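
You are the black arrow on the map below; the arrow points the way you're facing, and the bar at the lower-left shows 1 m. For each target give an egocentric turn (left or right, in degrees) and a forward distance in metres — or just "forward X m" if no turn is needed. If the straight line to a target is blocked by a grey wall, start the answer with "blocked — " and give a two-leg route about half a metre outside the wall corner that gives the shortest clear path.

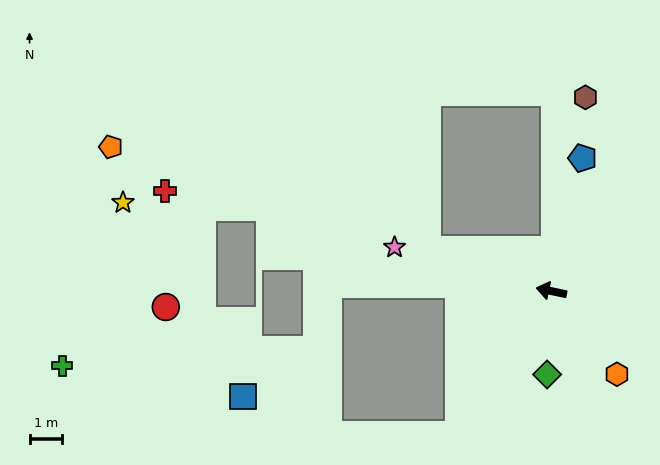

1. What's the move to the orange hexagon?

turn left 140°, forward 3.3 m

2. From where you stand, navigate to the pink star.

turn right 4°, forward 5.0 m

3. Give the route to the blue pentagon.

turn right 91°, forward 4.2 m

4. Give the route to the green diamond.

turn left 99°, forward 2.6 m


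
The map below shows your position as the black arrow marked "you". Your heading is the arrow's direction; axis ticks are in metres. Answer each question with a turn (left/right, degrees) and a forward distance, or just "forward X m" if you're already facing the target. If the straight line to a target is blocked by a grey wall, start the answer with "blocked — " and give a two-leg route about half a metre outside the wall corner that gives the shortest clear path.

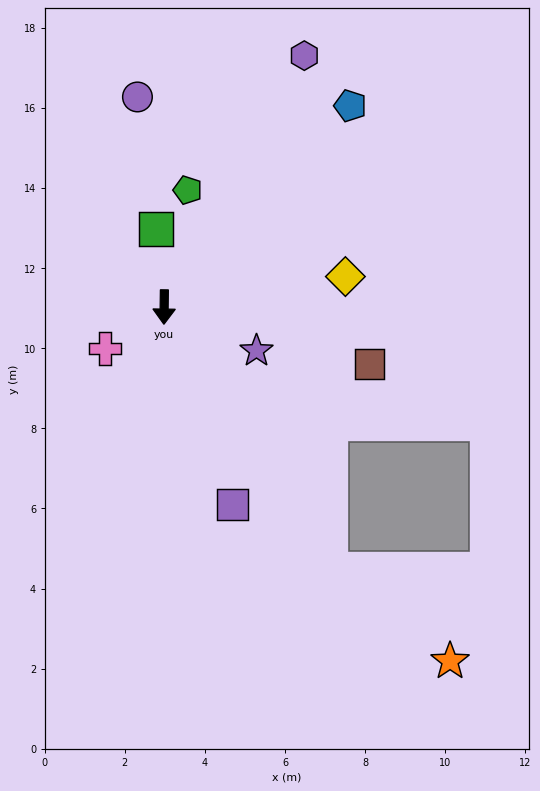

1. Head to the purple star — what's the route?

turn left 66°, forward 2.6 m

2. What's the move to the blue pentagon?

turn left 138°, forward 6.8 m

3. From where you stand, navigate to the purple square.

turn left 20°, forward 5.2 m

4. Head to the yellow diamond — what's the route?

turn left 100°, forward 4.6 m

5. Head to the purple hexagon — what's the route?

turn left 152°, forward 7.2 m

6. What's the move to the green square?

turn right 173°, forward 2.0 m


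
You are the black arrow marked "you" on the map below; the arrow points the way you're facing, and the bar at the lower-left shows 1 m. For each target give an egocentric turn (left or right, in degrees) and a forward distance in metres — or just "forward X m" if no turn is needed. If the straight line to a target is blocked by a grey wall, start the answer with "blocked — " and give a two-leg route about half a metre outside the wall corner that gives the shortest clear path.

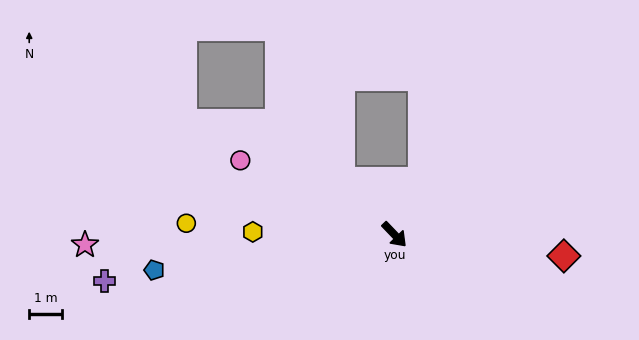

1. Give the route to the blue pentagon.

turn right 125°, forward 7.5 m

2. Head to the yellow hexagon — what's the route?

turn right 135°, forward 4.4 m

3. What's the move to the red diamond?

turn left 39°, forward 5.3 m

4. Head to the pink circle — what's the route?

turn right 160°, forward 5.3 m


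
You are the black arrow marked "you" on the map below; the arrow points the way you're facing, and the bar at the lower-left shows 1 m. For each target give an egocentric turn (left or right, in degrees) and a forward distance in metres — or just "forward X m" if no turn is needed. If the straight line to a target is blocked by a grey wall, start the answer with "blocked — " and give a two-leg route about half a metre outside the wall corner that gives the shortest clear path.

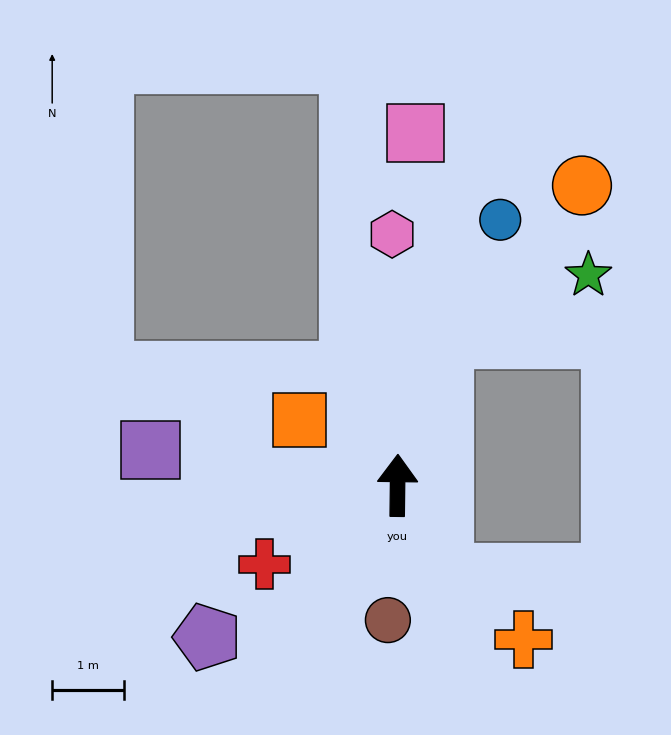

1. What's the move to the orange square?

turn left 57°, forward 1.6 m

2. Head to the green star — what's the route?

blocked — turn right 16°, forward 2.2 m, then turn right 50°, forward 2.2 m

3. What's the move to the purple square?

turn left 83°, forward 3.5 m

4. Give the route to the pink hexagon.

forward 3.5 m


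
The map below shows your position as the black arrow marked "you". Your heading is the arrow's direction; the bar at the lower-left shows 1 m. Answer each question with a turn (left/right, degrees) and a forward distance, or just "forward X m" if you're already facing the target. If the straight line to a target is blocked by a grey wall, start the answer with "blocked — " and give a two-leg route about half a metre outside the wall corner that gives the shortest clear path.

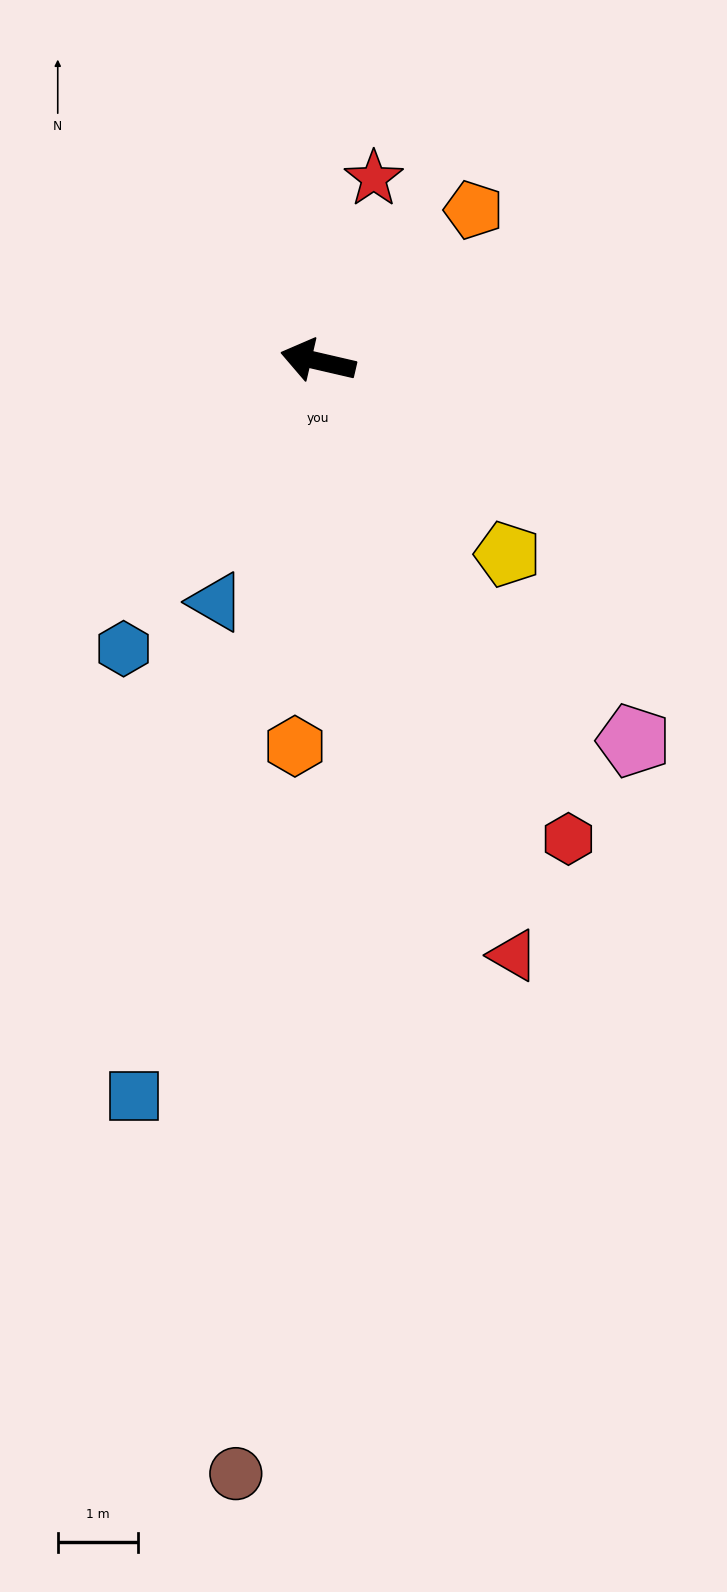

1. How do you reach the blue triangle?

turn left 80°, forward 3.3 m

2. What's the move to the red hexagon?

turn left 131°, forward 6.8 m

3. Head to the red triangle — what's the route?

turn left 121°, forward 7.8 m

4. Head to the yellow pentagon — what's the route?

turn left 147°, forward 3.4 m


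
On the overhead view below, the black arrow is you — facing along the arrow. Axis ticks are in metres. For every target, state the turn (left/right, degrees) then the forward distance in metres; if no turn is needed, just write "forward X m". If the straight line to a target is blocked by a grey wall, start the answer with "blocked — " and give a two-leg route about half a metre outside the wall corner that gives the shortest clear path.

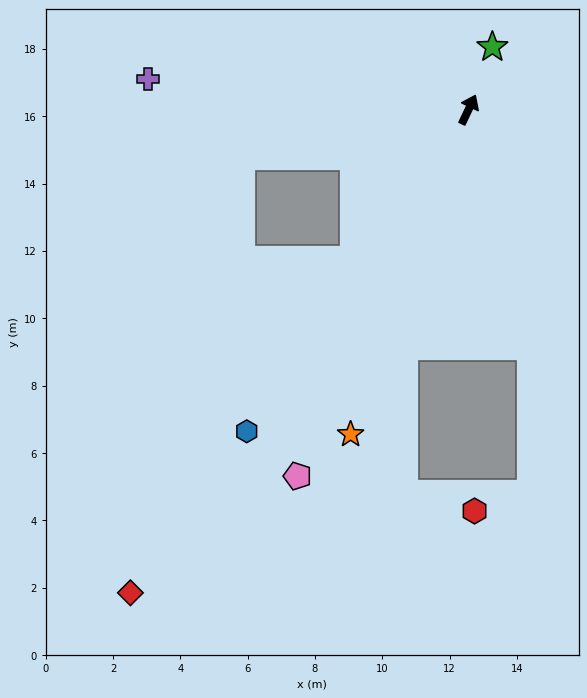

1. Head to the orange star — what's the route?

turn right 175°, forward 10.3 m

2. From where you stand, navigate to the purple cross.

turn left 110°, forward 9.6 m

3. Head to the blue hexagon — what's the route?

turn left 171°, forward 11.6 m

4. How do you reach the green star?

turn left 5°, forward 2.0 m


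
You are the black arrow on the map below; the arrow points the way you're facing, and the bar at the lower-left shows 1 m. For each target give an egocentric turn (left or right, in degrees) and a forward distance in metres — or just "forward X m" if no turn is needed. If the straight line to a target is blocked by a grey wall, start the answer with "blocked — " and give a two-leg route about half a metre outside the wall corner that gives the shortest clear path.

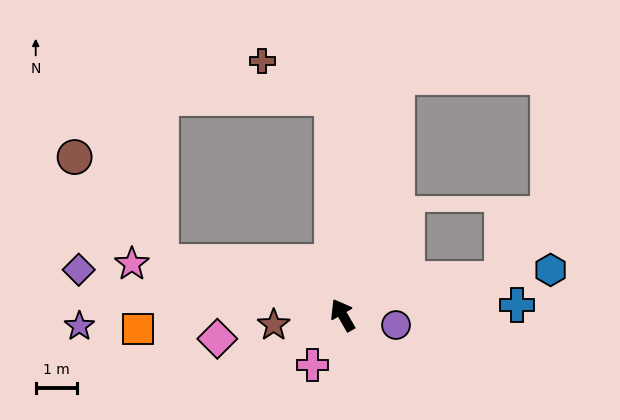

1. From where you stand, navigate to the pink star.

turn left 46°, forward 5.3 m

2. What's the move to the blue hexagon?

turn right 108°, forward 5.2 m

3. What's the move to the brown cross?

blocked — turn right 27°, forward 5.3 m, then turn left 59°, forward 1.9 m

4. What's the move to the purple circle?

turn right 131°, forward 1.3 m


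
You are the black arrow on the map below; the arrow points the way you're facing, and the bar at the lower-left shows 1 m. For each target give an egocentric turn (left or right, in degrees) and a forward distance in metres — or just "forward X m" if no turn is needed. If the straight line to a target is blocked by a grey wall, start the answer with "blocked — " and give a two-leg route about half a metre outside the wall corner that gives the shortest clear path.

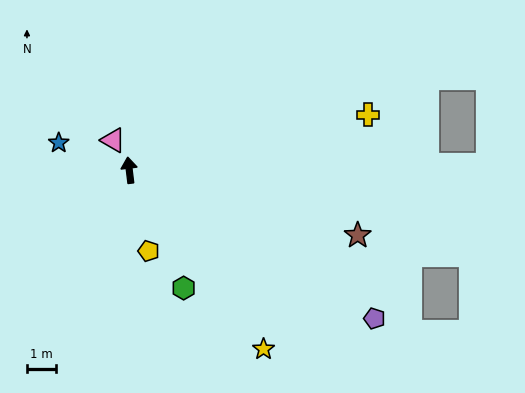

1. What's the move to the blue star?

turn left 62°, forward 2.6 m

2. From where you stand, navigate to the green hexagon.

turn right 162°, forward 4.4 m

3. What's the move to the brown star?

turn right 113°, forward 8.1 m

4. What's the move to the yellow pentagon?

turn right 173°, forward 2.8 m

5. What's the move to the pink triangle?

turn left 21°, forward 1.2 m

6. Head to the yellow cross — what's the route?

turn right 84°, forward 8.4 m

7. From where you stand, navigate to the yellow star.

turn right 150°, forward 7.6 m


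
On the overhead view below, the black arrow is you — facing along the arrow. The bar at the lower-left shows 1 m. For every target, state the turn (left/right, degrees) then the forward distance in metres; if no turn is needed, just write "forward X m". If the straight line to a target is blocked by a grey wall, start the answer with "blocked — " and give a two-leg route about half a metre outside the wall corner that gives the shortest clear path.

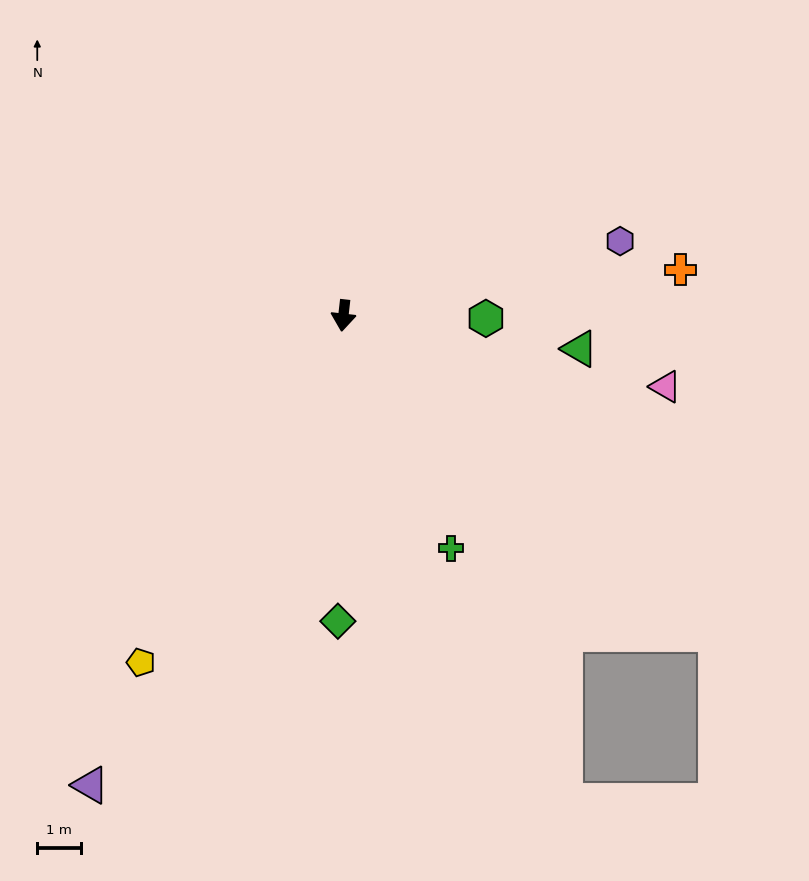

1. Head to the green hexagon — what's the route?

turn left 95°, forward 3.2 m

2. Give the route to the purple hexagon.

turn left 112°, forward 6.5 m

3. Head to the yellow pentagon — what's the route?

turn right 24°, forward 9.1 m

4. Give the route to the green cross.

turn left 31°, forward 5.8 m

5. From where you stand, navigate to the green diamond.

turn left 5°, forward 6.9 m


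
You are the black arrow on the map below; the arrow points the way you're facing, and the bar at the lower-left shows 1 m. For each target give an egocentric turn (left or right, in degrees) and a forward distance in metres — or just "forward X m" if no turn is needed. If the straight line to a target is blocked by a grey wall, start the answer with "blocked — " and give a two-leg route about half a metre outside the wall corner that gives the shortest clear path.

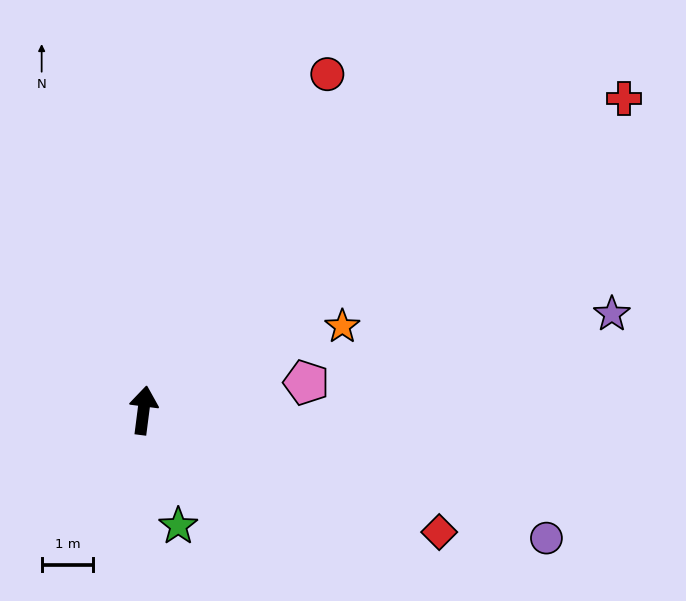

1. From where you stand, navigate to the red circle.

turn right 21°, forward 7.4 m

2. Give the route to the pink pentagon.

turn right 73°, forward 3.2 m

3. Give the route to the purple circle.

turn right 100°, forward 8.2 m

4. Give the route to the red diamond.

turn right 105°, forward 6.2 m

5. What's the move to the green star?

turn right 156°, forward 2.3 m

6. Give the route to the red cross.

turn right 50°, forward 11.1 m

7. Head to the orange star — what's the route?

turn right 60°, forward 4.2 m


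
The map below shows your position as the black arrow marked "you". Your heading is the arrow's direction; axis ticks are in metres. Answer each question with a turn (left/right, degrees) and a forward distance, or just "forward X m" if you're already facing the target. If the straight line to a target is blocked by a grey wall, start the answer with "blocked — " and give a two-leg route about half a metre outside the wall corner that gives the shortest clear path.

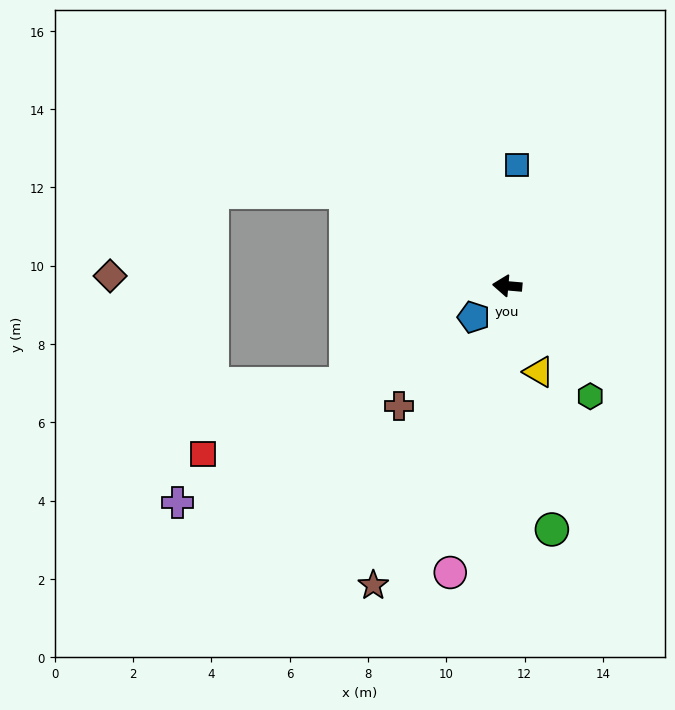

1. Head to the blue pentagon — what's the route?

turn left 48°, forward 1.2 m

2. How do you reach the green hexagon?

turn left 132°, forward 3.5 m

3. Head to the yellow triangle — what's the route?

turn left 115°, forward 2.3 m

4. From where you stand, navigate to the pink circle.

turn left 84°, forward 7.5 m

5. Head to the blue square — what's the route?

turn right 90°, forward 3.1 m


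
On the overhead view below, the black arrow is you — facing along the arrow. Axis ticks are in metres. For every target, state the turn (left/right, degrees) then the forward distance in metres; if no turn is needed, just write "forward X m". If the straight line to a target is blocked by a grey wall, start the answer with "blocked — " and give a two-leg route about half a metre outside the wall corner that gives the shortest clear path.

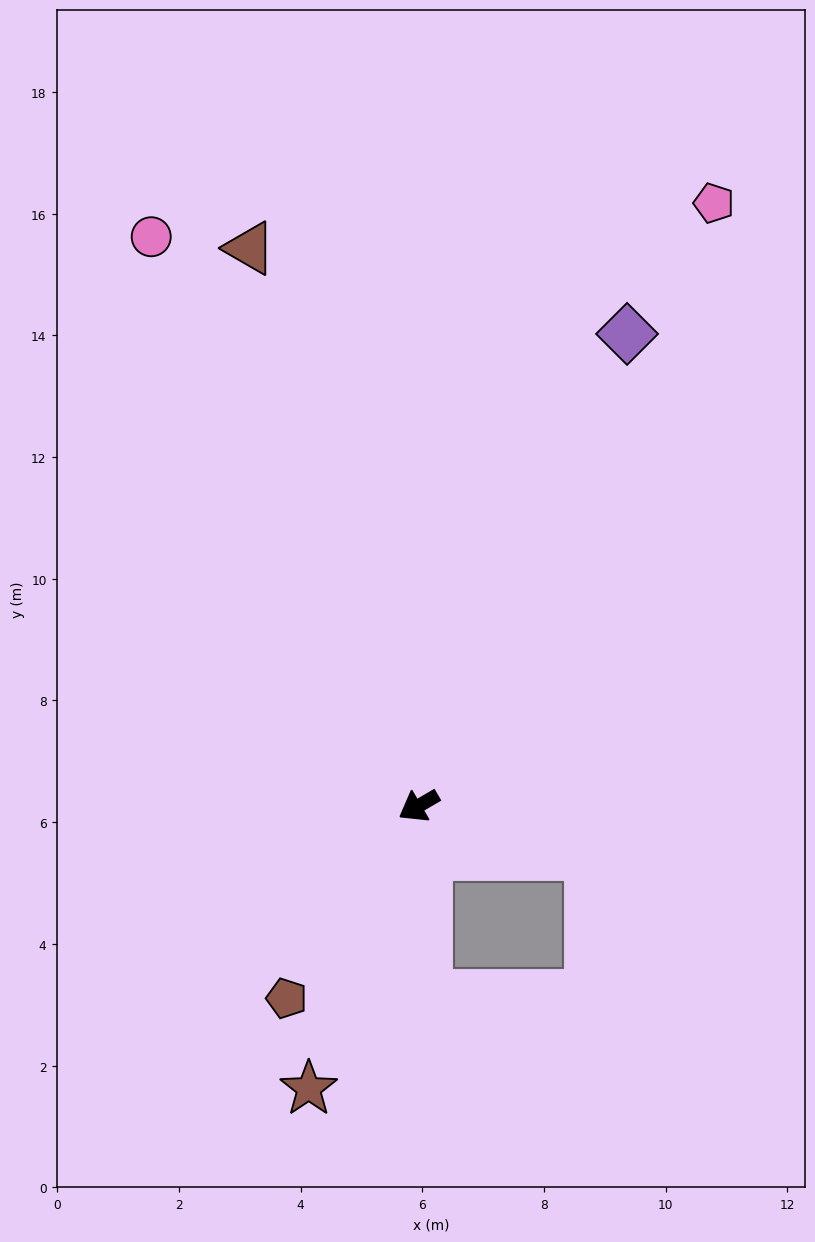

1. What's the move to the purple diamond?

turn right 144°, forward 8.5 m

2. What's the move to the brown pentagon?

turn left 25°, forward 3.8 m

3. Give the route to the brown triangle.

turn right 103°, forward 9.6 m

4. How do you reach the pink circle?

turn right 95°, forward 10.3 m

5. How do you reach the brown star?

turn left 38°, forward 5.0 m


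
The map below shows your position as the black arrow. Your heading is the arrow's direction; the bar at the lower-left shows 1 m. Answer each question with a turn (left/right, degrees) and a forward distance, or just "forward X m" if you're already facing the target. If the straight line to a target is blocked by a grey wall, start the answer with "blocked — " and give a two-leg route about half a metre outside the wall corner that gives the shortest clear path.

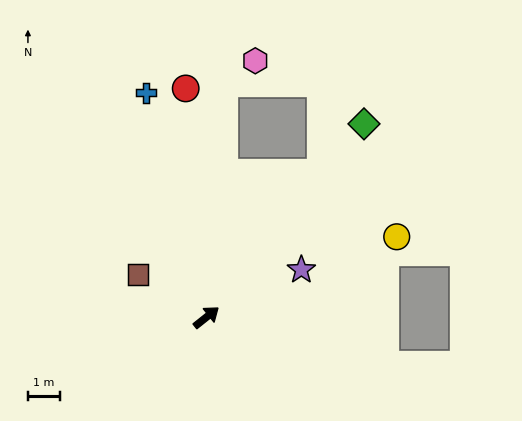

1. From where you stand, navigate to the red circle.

turn left 57°, forward 7.3 m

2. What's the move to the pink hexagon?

blocked — turn left 47°, forward 7.4 m, then turn right 49°, forward 1.2 m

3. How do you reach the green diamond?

turn left 12°, forward 7.9 m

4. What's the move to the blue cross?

turn left 67°, forward 7.3 m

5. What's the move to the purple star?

turn right 12°, forward 3.4 m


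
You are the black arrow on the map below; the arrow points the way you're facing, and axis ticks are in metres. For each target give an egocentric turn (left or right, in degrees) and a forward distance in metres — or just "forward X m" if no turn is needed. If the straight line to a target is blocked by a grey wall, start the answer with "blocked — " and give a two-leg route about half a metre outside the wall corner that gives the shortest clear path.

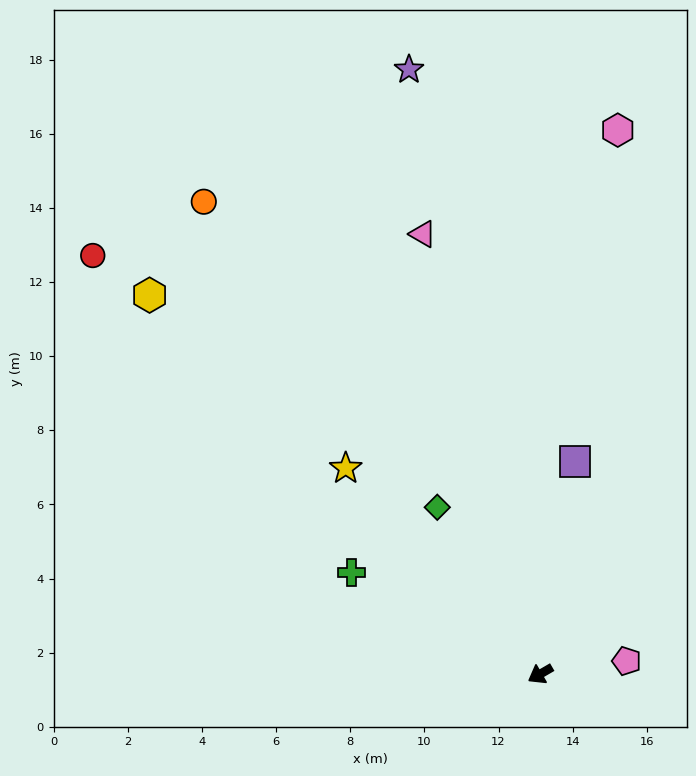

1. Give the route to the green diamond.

turn right 88°, forward 5.3 m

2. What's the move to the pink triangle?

turn right 105°, forward 12.3 m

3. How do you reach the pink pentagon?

turn left 158°, forward 2.4 m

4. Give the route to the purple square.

turn right 129°, forward 5.8 m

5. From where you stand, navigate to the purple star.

turn right 108°, forward 16.7 m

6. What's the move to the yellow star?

turn right 77°, forward 7.6 m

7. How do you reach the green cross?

turn right 58°, forward 5.8 m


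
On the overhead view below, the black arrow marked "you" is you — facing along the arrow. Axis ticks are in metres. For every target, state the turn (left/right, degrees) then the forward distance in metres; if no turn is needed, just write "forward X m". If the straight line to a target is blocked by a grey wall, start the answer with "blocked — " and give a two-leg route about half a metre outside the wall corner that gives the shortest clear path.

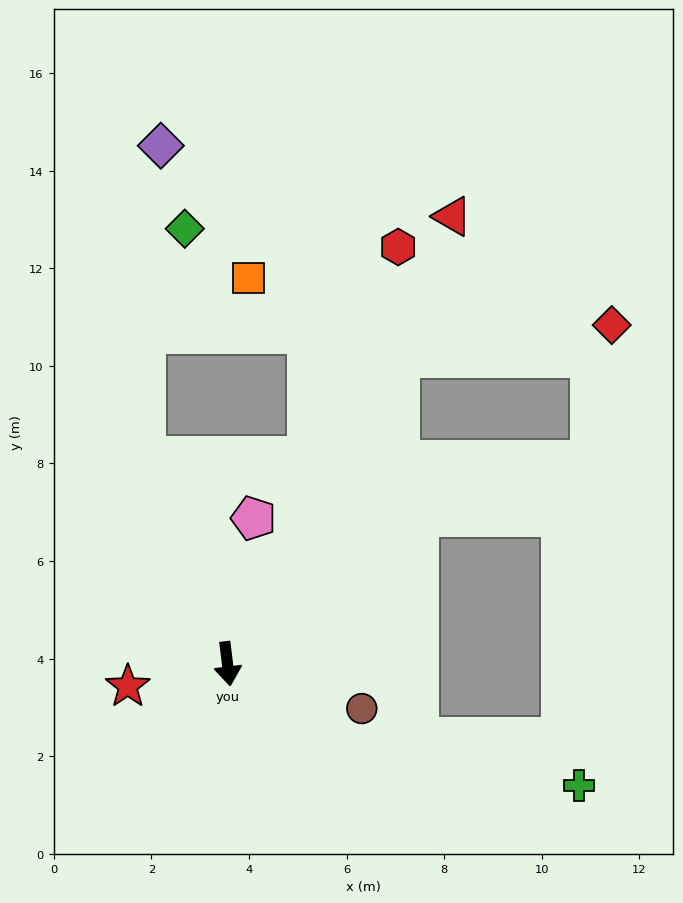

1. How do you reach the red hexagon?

turn left 151°, forward 9.2 m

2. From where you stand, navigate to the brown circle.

turn left 65°, forward 2.9 m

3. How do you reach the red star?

turn right 84°, forward 2.1 m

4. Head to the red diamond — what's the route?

blocked — turn left 144°, forward 7.2 m, then turn right 52°, forward 4.4 m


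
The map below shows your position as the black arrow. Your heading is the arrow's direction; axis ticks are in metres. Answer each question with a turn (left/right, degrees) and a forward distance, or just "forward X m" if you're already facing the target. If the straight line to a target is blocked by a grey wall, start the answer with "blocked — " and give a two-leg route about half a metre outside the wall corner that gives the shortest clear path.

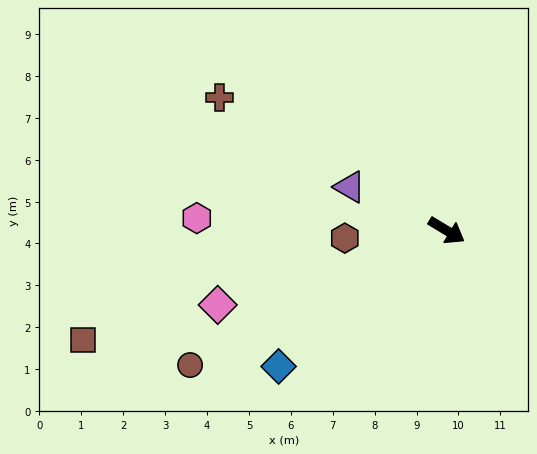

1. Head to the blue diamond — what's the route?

turn right 110°, forward 5.2 m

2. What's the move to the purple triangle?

turn right 173°, forward 2.5 m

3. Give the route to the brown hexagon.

turn right 145°, forward 2.4 m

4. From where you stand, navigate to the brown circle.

turn right 121°, forward 6.9 m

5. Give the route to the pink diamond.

turn right 131°, forward 5.7 m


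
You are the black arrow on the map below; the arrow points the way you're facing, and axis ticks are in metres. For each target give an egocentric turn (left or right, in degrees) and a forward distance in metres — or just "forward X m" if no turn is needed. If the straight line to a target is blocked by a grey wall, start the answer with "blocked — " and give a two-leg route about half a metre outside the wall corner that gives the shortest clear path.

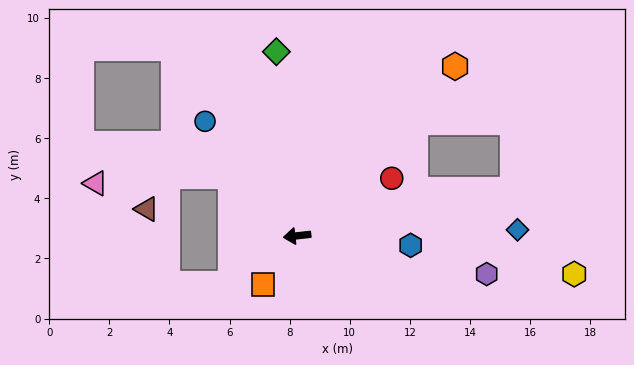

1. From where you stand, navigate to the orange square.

turn left 49°, forward 2.0 m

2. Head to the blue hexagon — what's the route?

turn left 169°, forward 3.8 m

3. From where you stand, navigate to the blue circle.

turn right 58°, forward 4.9 m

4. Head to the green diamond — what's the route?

turn right 90°, forward 6.2 m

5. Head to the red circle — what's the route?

turn right 155°, forward 3.7 m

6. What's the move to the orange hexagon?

turn right 139°, forward 7.7 m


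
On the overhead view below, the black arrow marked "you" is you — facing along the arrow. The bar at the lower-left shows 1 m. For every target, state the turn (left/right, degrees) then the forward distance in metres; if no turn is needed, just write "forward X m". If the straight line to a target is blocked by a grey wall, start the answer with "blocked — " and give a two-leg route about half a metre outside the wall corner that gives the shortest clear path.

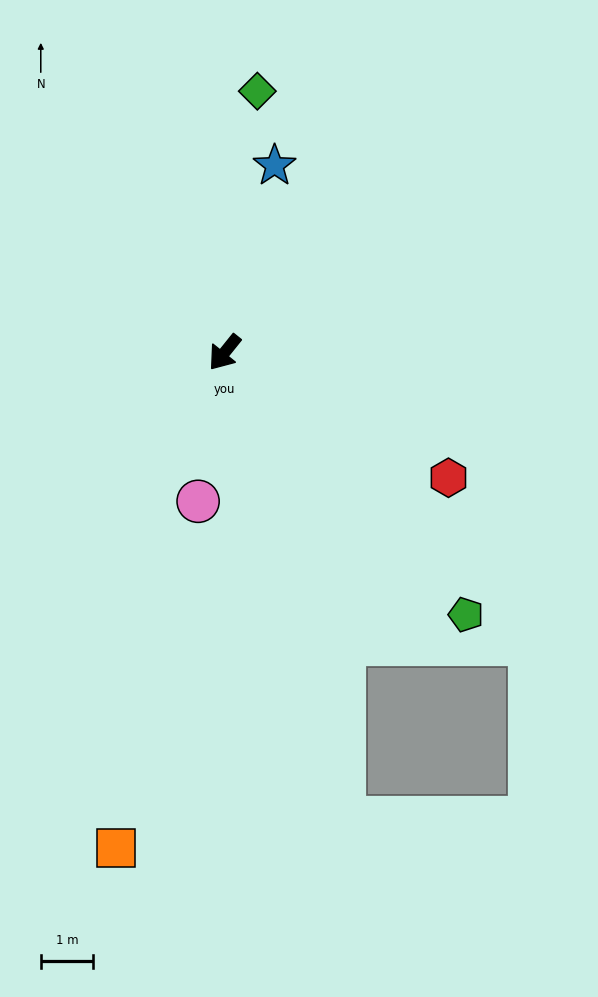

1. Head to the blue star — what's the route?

turn right 156°, forward 3.7 m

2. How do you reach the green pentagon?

turn left 81°, forward 6.8 m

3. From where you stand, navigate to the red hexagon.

turn left 100°, forward 4.9 m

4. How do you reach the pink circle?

turn left 29°, forward 2.9 m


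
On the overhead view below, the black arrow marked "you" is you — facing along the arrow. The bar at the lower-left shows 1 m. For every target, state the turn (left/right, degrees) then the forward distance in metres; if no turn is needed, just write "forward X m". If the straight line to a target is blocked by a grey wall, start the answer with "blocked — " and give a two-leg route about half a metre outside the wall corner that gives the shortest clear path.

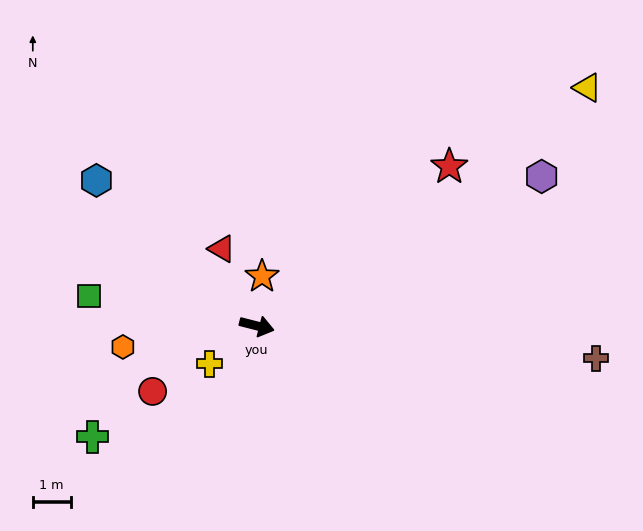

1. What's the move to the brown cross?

turn left 9°, forward 9.0 m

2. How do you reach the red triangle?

turn left 129°, forward 2.2 m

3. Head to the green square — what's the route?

turn right 176°, forward 4.5 m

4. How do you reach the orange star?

turn left 98°, forward 1.3 m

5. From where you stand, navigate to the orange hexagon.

turn right 157°, forward 3.6 m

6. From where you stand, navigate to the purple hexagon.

turn left 42°, forward 8.5 m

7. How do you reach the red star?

turn left 54°, forward 6.6 m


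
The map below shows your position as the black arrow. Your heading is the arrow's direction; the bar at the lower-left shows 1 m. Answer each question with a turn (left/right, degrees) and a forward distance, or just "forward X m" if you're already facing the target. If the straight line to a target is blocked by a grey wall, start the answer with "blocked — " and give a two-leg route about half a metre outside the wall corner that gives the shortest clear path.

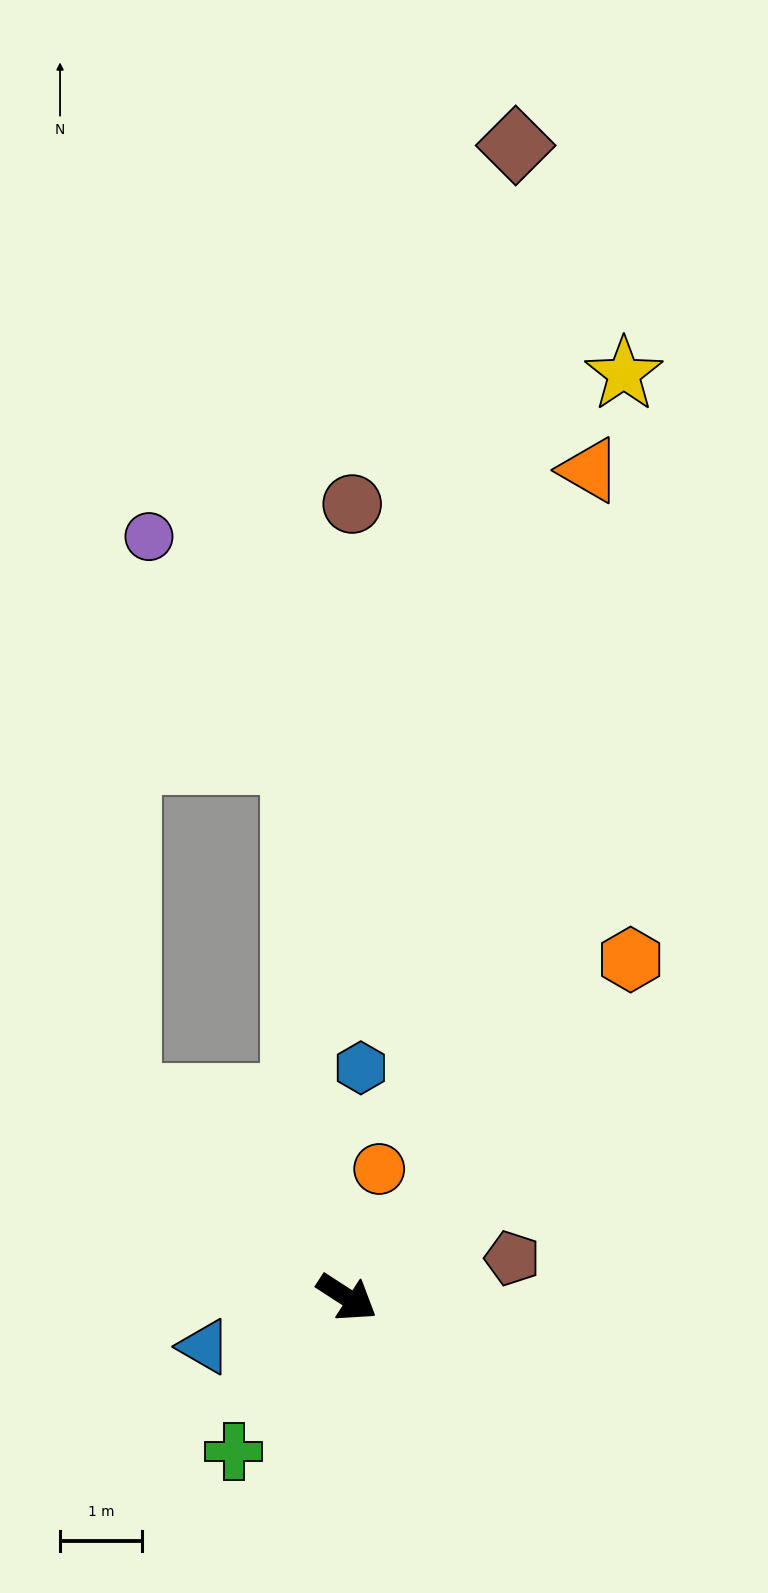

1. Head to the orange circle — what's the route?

turn left 109°, forward 1.6 m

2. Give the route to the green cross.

turn right 93°, forward 2.3 m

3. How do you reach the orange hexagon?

turn left 83°, forward 5.4 m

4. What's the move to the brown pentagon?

turn left 46°, forward 2.1 m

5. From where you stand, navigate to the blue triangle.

turn right 128°, forward 1.8 m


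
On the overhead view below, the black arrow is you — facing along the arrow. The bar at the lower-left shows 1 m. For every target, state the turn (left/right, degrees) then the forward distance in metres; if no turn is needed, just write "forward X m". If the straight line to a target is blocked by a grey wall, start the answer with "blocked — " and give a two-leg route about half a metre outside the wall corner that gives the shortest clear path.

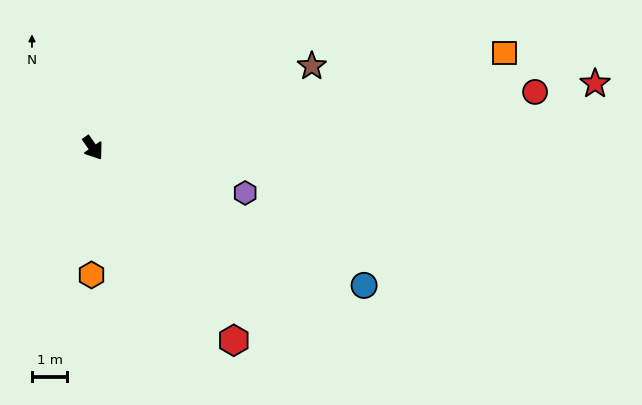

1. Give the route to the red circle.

turn left 62°, forward 12.6 m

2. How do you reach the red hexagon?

forward 6.7 m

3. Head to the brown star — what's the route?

turn left 75°, forward 6.6 m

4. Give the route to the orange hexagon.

turn right 36°, forward 3.6 m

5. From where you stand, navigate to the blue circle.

turn left 28°, forward 8.6 m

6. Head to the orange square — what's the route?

turn left 68°, forward 11.9 m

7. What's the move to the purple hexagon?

turn left 39°, forward 4.5 m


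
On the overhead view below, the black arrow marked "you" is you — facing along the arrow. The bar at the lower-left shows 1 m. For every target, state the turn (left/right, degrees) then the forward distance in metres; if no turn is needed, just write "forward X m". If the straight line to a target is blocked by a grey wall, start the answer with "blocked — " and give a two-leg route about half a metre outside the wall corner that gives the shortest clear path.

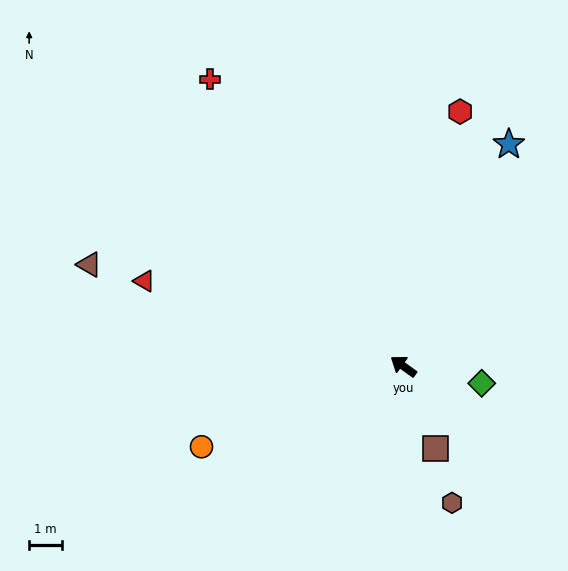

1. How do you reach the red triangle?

turn left 17°, forward 8.2 m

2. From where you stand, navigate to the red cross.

turn right 20°, forward 10.4 m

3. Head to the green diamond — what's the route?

turn right 157°, forward 2.4 m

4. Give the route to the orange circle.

turn left 57°, forward 6.6 m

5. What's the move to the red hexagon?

turn right 67°, forward 7.9 m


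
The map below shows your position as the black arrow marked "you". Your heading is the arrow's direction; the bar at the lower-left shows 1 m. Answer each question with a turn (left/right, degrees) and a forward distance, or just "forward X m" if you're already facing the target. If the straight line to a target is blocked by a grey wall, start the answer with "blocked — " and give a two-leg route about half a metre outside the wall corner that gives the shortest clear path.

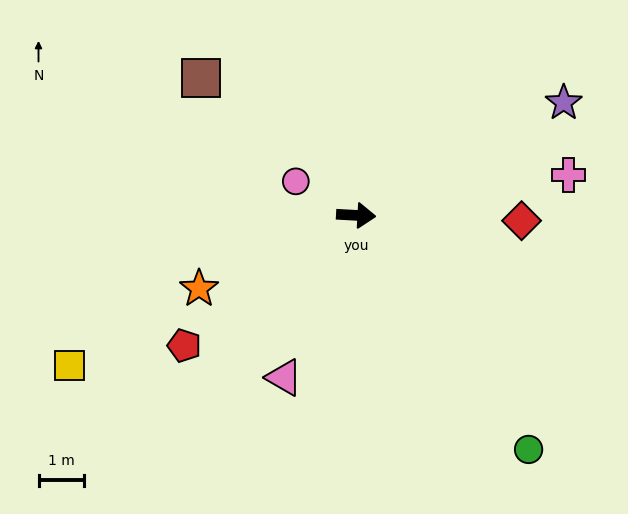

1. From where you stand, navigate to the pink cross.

turn left 14°, forward 4.7 m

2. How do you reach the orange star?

turn right 152°, forward 3.8 m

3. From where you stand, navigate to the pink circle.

turn left 154°, forward 1.5 m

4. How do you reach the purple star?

turn left 32°, forward 5.2 m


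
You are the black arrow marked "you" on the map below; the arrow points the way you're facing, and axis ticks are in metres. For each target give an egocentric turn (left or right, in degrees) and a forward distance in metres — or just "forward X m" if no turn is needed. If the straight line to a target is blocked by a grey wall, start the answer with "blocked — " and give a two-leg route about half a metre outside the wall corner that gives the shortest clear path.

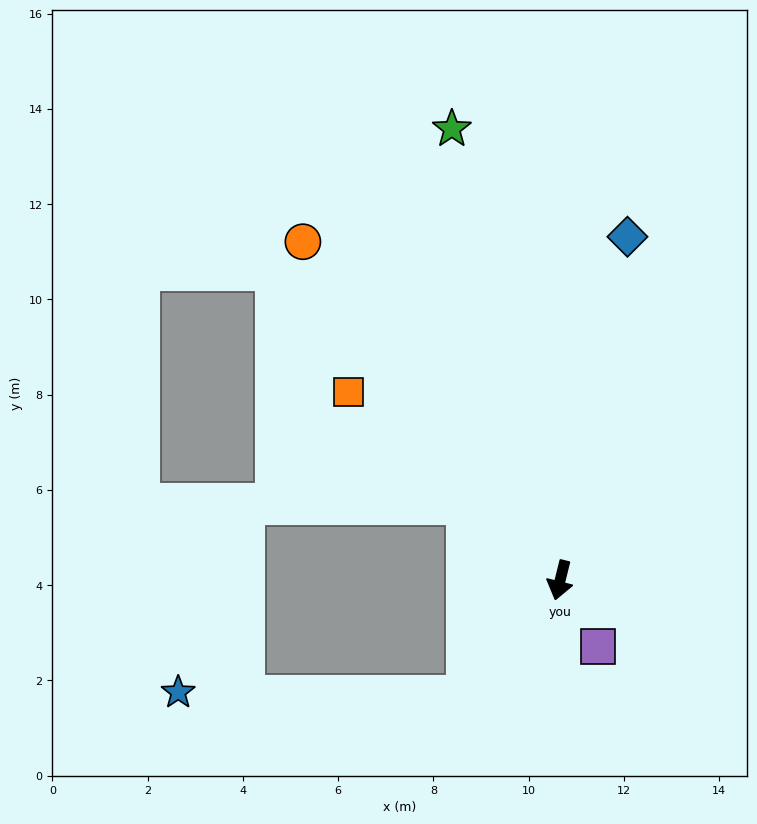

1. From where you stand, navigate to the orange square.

turn right 118°, forward 5.9 m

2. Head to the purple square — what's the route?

turn left 44°, forward 1.6 m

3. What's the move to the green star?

turn right 153°, forward 9.7 m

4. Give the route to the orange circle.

turn right 129°, forward 8.9 m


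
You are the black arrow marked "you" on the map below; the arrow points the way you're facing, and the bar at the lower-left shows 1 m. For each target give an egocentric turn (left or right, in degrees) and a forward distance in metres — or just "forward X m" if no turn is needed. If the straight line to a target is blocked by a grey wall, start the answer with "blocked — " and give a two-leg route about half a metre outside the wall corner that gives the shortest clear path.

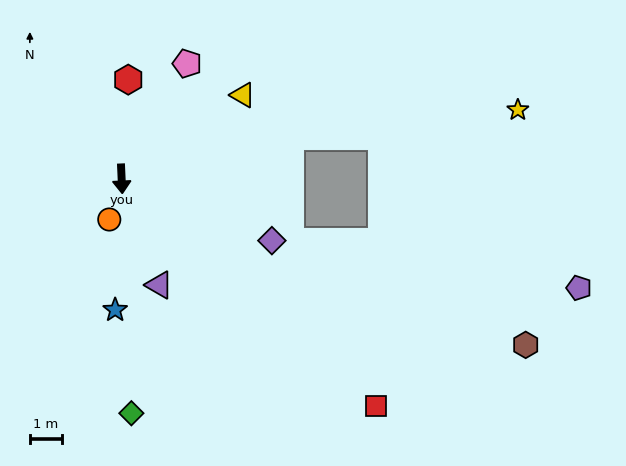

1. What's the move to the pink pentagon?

turn left 148°, forward 4.1 m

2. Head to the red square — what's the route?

turn left 46°, forward 10.5 m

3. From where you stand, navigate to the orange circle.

turn right 19°, forward 1.3 m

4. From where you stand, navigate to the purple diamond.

turn left 65°, forward 5.0 m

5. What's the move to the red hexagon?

turn left 174°, forward 3.1 m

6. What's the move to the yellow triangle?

turn left 122°, forward 4.5 m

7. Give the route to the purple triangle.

turn left 17°, forward 3.5 m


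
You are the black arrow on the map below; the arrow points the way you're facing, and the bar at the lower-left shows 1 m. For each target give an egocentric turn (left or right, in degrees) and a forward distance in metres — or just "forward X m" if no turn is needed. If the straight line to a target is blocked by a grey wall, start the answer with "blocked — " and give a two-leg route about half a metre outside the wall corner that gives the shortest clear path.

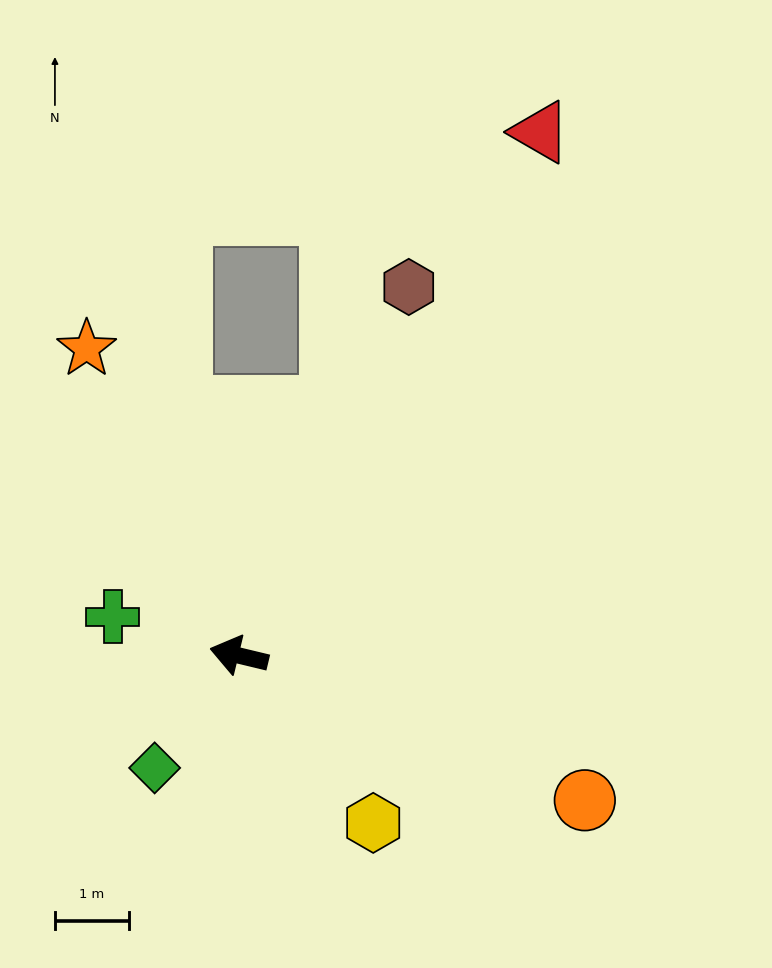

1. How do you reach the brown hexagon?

turn right 101°, forward 5.5 m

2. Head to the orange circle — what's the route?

turn left 171°, forward 5.0 m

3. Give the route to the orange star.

turn right 50°, forward 4.6 m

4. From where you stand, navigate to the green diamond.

turn left 67°, forward 1.9 m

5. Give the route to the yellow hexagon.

turn left 142°, forward 2.9 m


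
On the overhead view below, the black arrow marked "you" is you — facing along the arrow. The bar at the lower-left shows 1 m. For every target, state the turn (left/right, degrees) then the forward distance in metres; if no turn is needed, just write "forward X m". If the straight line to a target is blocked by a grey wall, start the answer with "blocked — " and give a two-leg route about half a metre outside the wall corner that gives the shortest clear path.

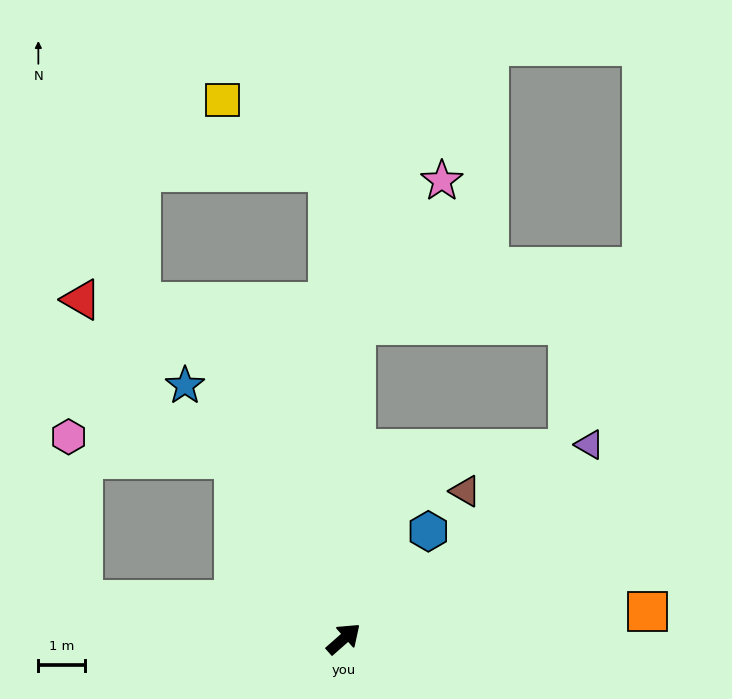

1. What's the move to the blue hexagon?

turn left 10°, forward 3.0 m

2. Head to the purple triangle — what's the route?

turn right 3°, forward 6.8 m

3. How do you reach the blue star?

turn left 81°, forward 6.4 m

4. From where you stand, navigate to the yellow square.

blocked — turn left 51°, forward 10.1 m, then turn left 53°, forward 2.8 m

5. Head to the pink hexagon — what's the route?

blocked — turn left 80°, forward 4.5 m, then turn left 51°, forward 3.6 m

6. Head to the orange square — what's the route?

turn right 36°, forward 6.6 m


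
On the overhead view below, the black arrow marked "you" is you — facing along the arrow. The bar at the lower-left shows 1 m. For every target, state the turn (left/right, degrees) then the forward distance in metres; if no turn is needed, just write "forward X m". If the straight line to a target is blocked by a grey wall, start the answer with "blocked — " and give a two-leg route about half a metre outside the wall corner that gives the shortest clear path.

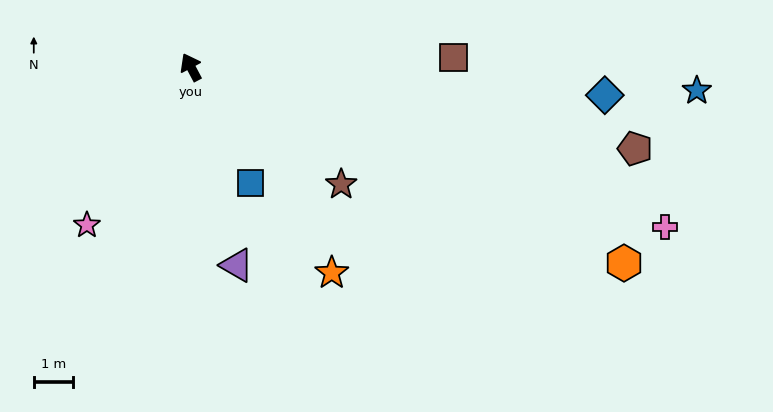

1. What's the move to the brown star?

turn right 156°, forward 4.9 m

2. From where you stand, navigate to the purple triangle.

turn left 165°, forward 5.2 m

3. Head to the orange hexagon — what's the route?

turn right 142°, forward 12.2 m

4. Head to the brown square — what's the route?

turn right 116°, forward 6.8 m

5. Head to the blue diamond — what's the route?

turn right 122°, forward 10.7 m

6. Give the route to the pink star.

turn left 119°, forward 4.9 m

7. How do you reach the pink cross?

turn right 137°, forward 12.9 m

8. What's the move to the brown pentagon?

turn right 128°, forward 11.6 m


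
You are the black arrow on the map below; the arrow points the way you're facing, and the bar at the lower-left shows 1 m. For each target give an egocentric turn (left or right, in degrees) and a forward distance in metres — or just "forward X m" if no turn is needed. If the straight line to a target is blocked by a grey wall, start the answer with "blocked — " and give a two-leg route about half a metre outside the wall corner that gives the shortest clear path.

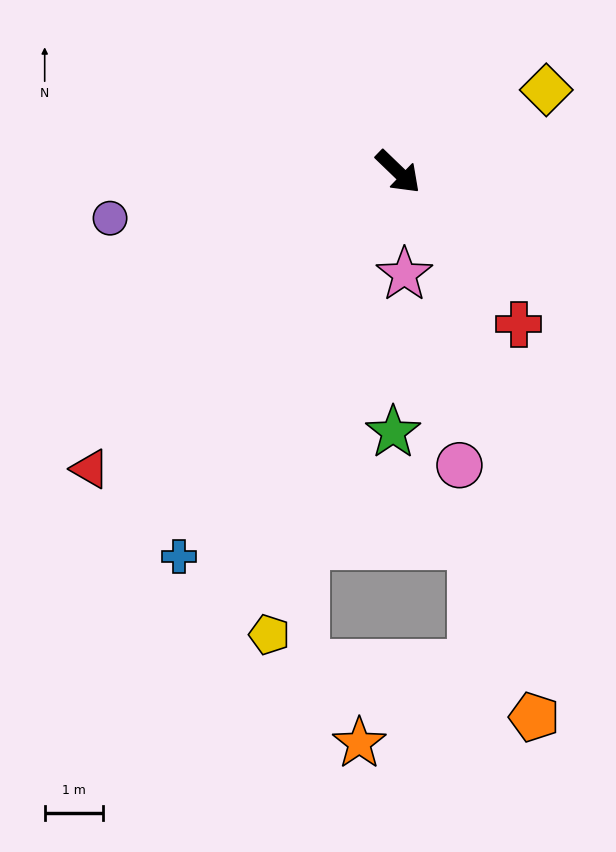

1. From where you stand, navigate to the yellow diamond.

turn left 73°, forward 2.9 m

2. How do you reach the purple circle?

turn right 127°, forward 5.0 m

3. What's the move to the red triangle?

turn right 92°, forward 7.4 m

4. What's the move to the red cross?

turn right 8°, forward 3.3 m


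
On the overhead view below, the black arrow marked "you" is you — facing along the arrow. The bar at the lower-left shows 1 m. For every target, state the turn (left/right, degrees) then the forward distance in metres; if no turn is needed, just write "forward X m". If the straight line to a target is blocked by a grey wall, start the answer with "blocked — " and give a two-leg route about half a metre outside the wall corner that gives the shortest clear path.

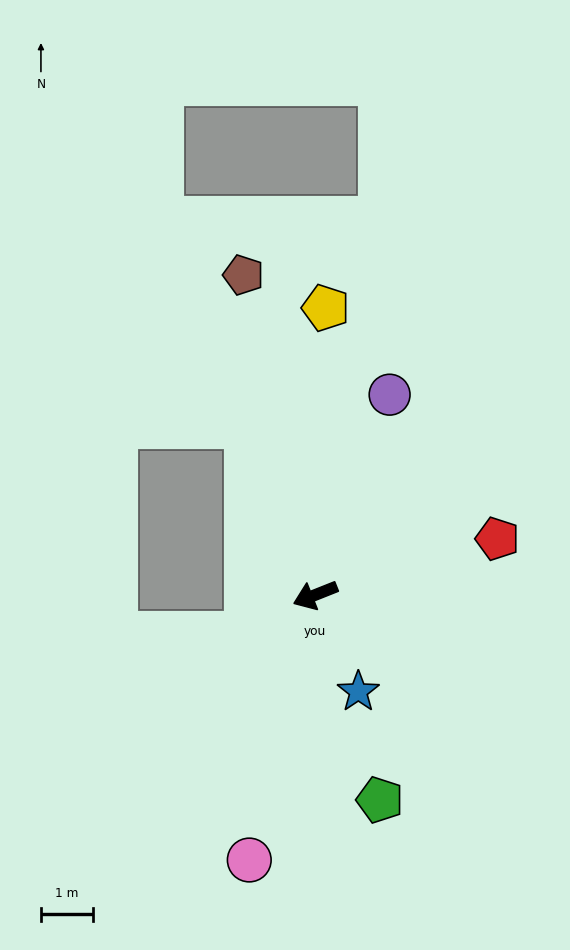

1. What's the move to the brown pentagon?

turn right 99°, forward 6.3 m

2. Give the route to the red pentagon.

turn left 175°, forward 3.7 m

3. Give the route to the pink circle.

turn left 54°, forward 5.3 m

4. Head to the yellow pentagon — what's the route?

turn right 114°, forward 5.5 m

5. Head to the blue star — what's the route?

turn left 92°, forward 2.0 m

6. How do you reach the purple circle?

turn right 132°, forward 4.1 m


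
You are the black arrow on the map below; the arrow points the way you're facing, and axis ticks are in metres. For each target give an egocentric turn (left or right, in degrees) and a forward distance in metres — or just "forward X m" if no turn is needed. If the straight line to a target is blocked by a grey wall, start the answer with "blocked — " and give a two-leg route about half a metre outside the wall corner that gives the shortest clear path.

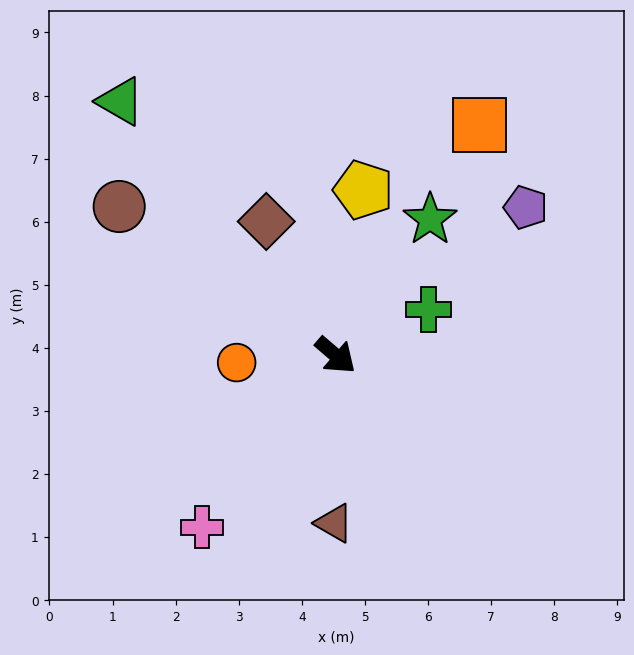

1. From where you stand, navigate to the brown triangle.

turn right 50°, forward 2.7 m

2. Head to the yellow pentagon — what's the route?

turn left 121°, forward 2.7 m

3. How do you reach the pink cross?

turn right 87°, forward 3.5 m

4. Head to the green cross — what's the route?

turn left 67°, forward 1.6 m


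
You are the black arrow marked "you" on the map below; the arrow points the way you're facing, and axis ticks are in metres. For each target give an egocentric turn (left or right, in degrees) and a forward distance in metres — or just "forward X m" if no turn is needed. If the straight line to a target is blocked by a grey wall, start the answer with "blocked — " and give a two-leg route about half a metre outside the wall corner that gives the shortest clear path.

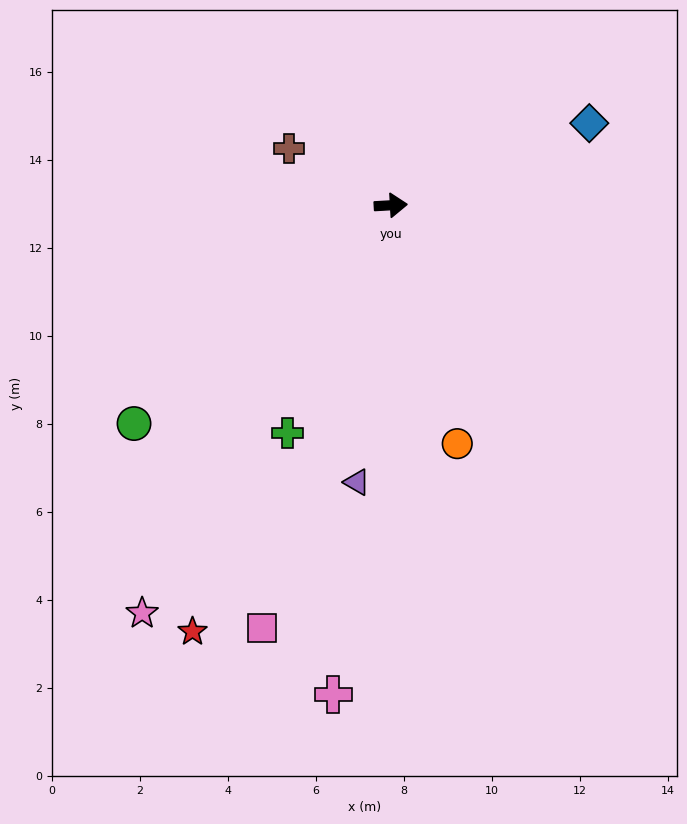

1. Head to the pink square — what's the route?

turn right 110°, forward 10.0 m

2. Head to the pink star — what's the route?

turn right 125°, forward 10.9 m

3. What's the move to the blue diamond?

turn left 19°, forward 4.9 m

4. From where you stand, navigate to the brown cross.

turn left 148°, forward 2.7 m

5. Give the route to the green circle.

turn right 143°, forward 7.7 m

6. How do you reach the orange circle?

turn right 78°, forward 5.6 m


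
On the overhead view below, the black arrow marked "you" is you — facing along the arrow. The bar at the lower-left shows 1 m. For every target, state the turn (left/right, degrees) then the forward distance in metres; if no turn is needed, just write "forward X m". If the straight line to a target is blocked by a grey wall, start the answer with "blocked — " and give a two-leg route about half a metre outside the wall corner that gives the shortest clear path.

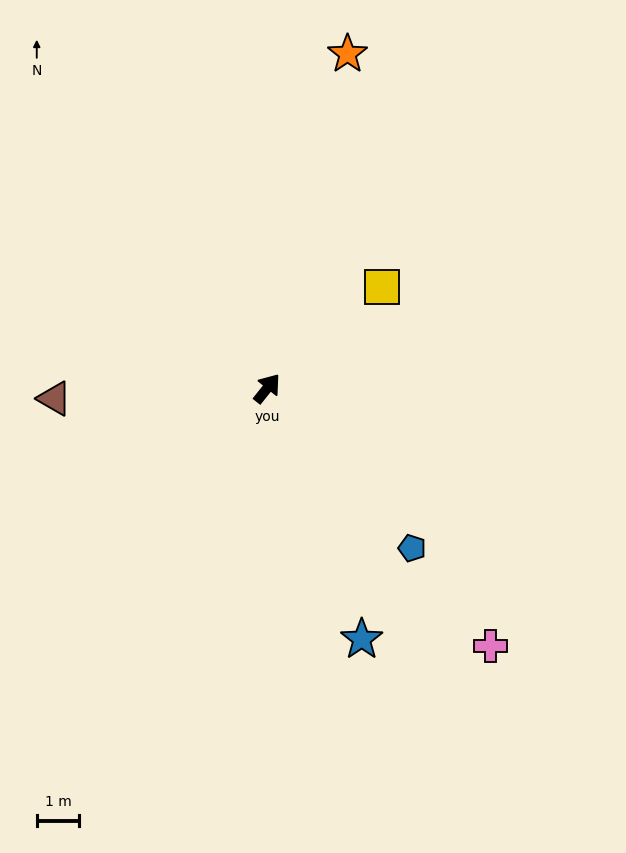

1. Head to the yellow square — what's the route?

turn right 10°, forward 3.6 m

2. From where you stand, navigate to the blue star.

turn right 121°, forward 6.3 m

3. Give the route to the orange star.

turn left 25°, forward 8.0 m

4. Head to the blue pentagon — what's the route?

turn right 99°, forward 5.0 m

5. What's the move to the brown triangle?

turn left 131°, forward 5.0 m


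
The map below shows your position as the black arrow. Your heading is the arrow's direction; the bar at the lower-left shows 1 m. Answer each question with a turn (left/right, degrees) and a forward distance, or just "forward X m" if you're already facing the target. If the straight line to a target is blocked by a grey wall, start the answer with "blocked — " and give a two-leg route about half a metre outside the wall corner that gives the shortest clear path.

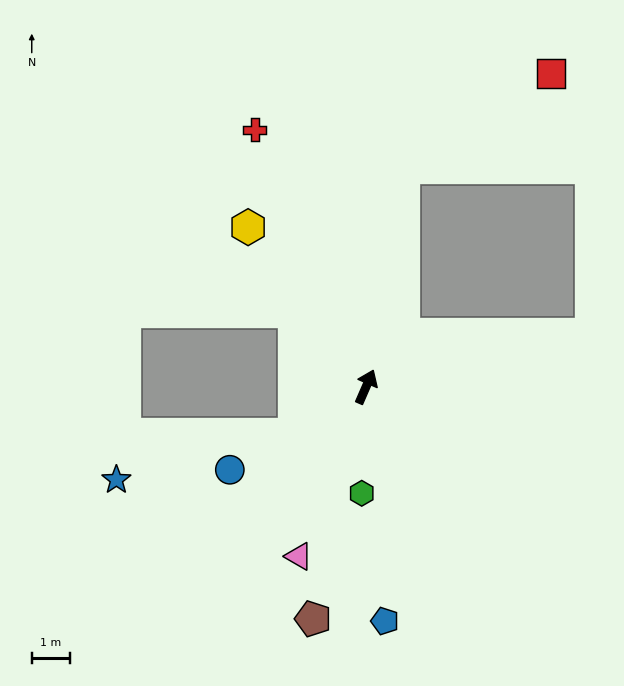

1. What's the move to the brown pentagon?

turn right 169°, forward 6.2 m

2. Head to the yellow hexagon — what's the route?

turn left 60°, forward 5.2 m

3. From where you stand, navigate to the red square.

blocked — turn left 14°, forward 5.8 m, then turn right 48°, forward 4.6 m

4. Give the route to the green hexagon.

turn right 159°, forward 2.8 m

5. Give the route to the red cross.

turn left 47°, forward 7.3 m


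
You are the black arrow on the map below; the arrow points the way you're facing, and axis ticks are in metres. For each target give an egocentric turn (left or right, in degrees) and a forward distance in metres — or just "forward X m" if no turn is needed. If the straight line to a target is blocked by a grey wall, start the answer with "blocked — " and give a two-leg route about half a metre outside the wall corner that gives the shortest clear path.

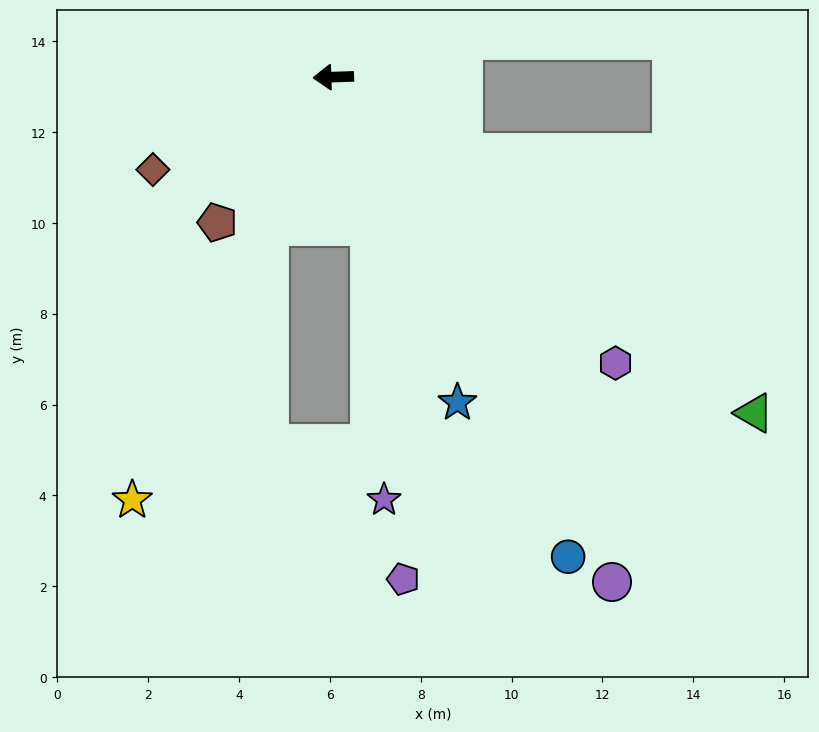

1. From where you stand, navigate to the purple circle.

turn left 117°, forward 12.7 m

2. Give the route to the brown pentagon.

turn left 49°, forward 4.1 m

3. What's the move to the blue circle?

turn left 114°, forward 11.8 m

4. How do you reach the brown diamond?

turn left 25°, forward 4.5 m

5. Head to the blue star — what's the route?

turn left 109°, forward 7.7 m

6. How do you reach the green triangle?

turn left 139°, forward 11.9 m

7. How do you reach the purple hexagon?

turn left 133°, forward 8.8 m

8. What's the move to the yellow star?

turn left 63°, forward 10.3 m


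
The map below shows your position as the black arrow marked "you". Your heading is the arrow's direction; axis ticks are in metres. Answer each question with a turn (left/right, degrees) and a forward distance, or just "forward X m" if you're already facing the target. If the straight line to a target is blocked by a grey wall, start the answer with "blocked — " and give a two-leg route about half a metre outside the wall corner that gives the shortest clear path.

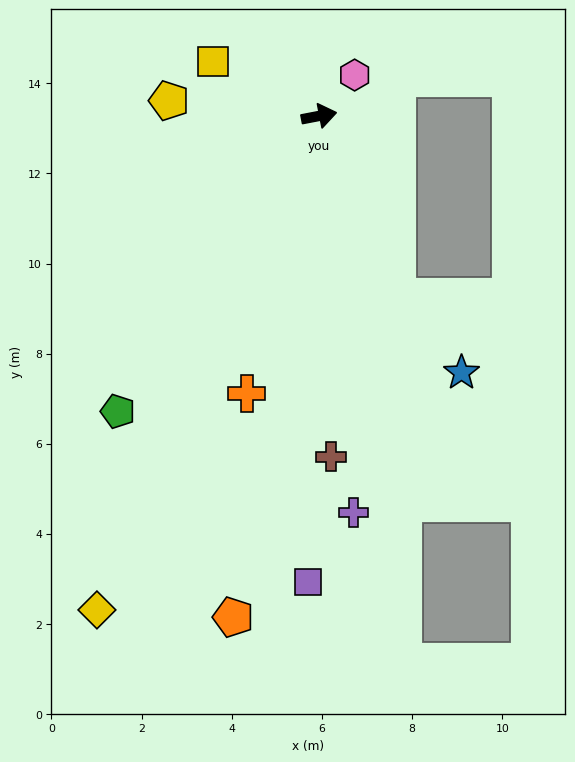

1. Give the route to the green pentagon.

turn right 135°, forward 7.9 m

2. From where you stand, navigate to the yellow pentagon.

turn left 163°, forward 3.3 m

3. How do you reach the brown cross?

turn right 99°, forward 7.6 m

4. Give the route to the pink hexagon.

turn left 38°, forward 1.2 m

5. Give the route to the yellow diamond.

turn right 125°, forward 12.0 m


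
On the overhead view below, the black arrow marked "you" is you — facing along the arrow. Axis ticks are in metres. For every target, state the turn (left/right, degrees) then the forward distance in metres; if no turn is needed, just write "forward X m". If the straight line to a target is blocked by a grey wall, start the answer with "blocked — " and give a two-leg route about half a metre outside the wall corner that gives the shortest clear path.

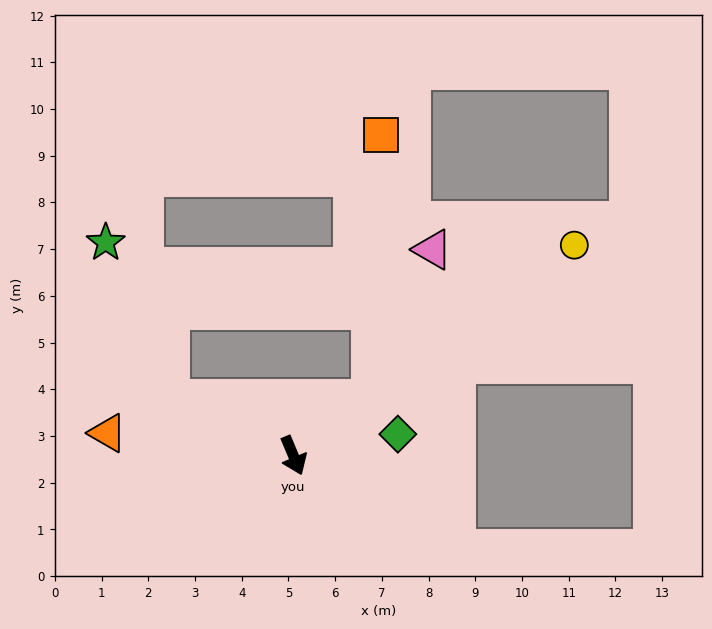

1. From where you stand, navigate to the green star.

blocked — turn right 137°, forward 2.9 m, then turn right 44°, forward 3.6 m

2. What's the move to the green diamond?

turn left 79°, forward 2.3 m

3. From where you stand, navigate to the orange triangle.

turn right 120°, forward 4.0 m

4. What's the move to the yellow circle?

turn left 104°, forward 7.5 m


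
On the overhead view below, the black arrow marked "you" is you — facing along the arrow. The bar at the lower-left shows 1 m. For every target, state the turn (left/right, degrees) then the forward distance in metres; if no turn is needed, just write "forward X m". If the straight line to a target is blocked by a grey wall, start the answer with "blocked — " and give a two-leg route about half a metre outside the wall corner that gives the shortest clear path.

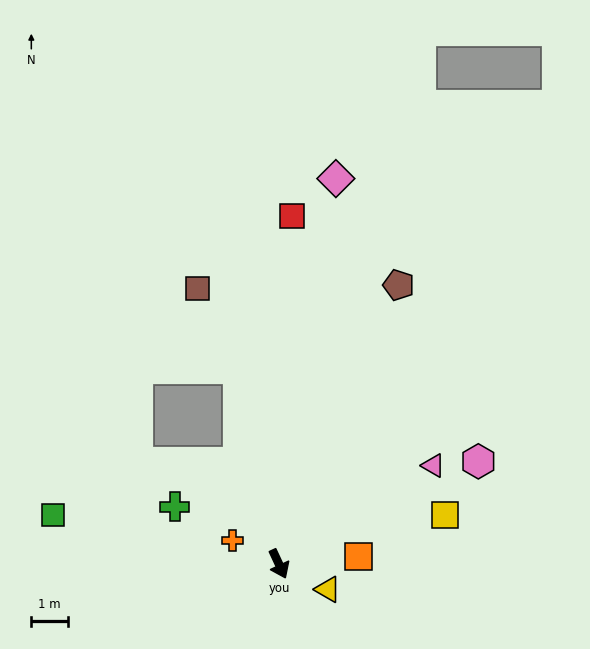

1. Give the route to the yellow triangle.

turn left 38°, forward 1.5 m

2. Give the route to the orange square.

turn left 71°, forward 2.2 m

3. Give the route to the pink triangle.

turn left 98°, forward 5.0 m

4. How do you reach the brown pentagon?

turn left 132°, forward 8.3 m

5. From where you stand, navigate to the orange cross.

turn right 142°, forward 1.4 m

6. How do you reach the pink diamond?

turn left 147°, forward 10.6 m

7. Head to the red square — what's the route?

turn left 153°, forward 9.5 m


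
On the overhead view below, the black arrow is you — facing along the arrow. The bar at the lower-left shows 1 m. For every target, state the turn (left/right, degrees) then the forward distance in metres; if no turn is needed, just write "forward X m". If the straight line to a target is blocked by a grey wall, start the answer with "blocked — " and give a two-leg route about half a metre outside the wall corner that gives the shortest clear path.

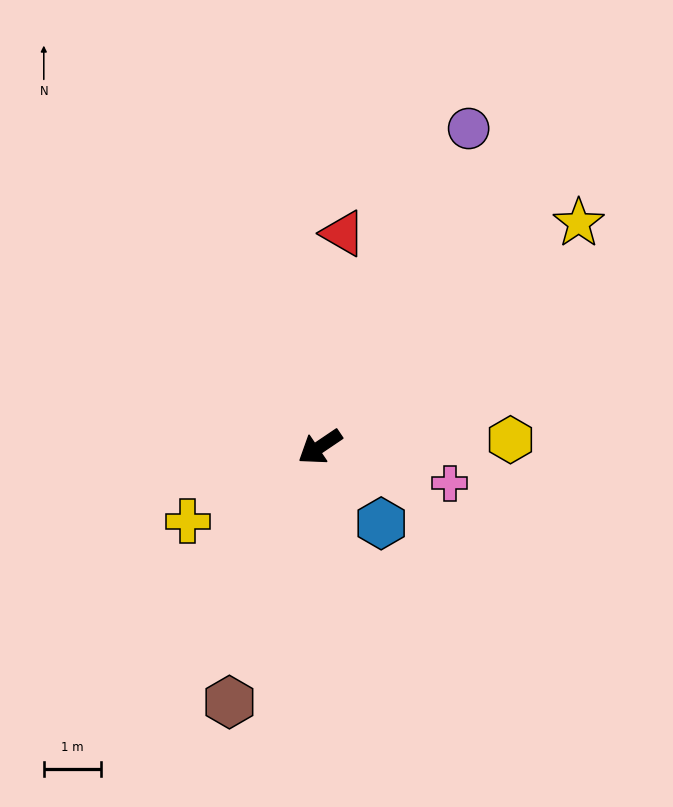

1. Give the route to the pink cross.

turn left 130°, forward 2.3 m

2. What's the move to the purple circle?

turn right 149°, forward 6.1 m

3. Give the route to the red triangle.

turn right 130°, forward 3.7 m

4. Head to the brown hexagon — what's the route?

turn left 36°, forward 4.7 m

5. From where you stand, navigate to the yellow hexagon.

turn left 148°, forward 3.3 m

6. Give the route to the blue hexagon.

turn left 95°, forward 1.7 m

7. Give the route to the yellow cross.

turn right 5°, forward 2.6 m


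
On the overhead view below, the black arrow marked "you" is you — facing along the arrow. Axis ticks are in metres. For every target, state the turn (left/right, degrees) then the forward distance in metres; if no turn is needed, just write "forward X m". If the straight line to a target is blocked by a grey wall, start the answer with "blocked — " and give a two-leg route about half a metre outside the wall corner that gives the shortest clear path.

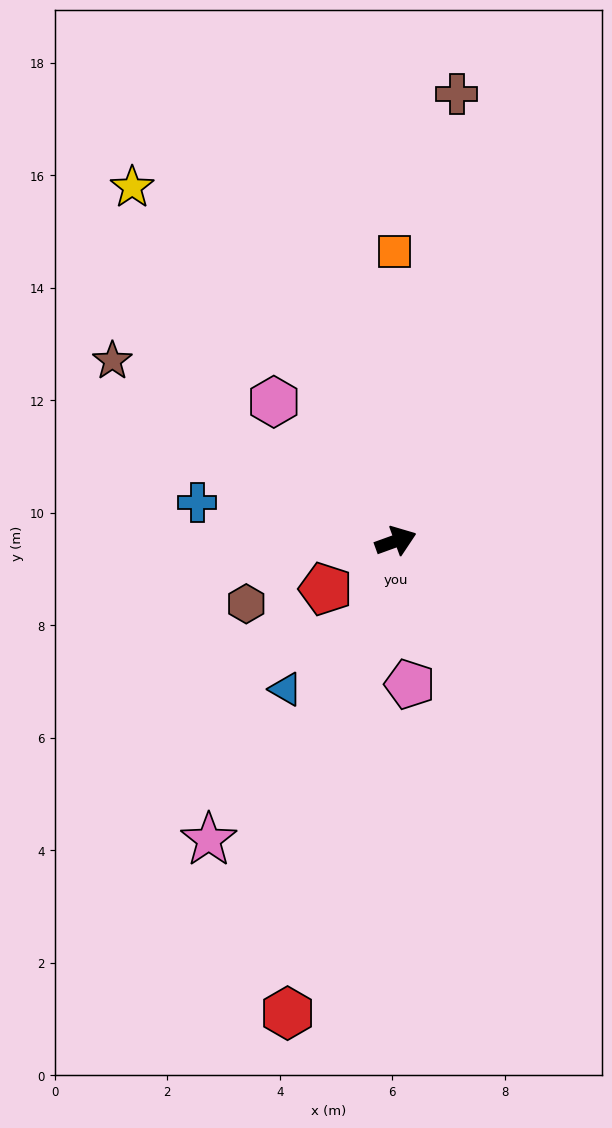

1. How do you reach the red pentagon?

turn right 166°, forward 1.5 m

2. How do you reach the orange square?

turn left 70°, forward 5.2 m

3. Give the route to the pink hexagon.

turn left 111°, forward 3.3 m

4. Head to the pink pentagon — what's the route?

turn right 104°, forward 2.6 m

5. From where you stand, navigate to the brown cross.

turn left 62°, forward 8.0 m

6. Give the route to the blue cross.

turn left 149°, forward 3.6 m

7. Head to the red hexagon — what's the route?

turn right 123°, forward 8.6 m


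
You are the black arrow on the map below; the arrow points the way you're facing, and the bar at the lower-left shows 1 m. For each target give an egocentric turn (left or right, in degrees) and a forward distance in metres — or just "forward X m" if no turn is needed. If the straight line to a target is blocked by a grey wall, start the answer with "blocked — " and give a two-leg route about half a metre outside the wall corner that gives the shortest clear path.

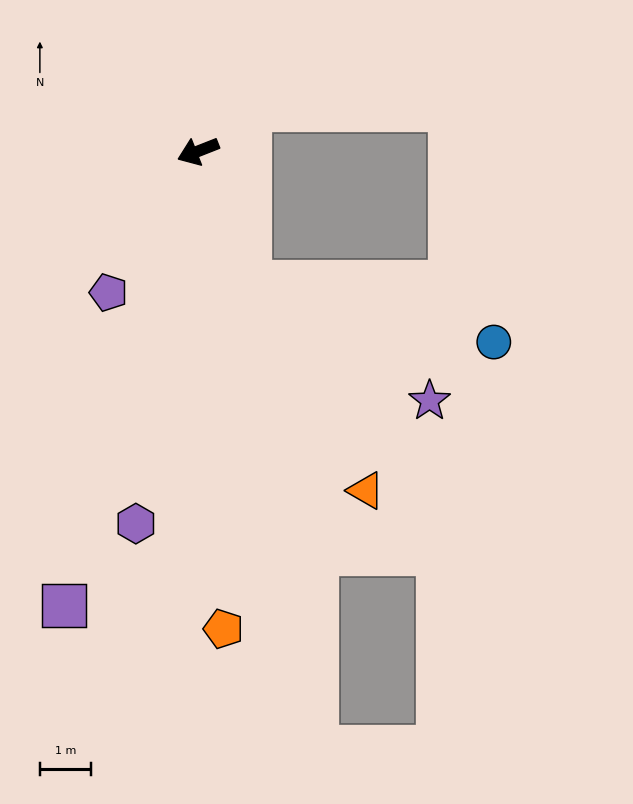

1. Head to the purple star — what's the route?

blocked — turn left 90°, forward 2.7 m, then turn left 35°, forward 4.2 m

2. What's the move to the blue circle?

blocked — turn left 90°, forward 2.7 m, then turn left 55°, forward 4.9 m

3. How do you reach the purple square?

turn left 52°, forward 9.2 m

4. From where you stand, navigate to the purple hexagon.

turn left 59°, forward 7.3 m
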